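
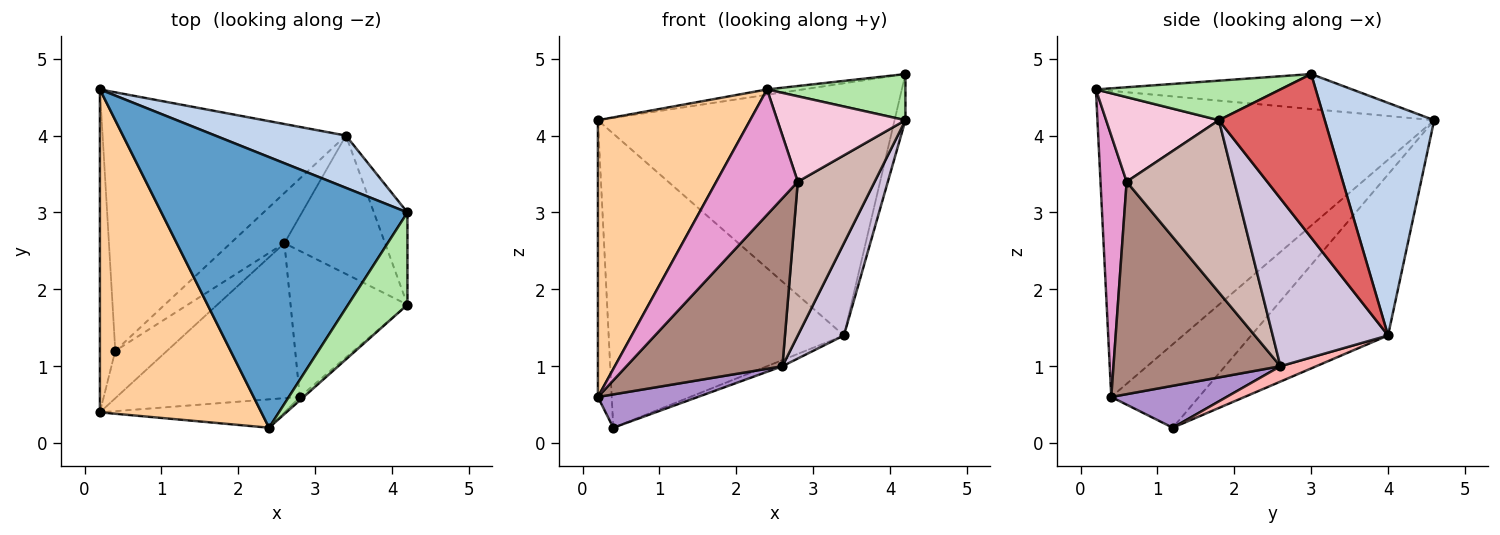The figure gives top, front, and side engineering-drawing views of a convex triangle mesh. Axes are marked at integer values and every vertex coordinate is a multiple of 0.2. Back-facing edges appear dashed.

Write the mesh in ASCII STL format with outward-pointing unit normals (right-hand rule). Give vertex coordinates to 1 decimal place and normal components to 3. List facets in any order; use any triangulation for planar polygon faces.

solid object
 facet normal -0.141 0.020 0.990
  outer loop
   vertex 2.4 0.2 4.6
   vertex 4.2 3.0 4.8
   vertex 0.2 4.6 4.2
  endloop
 endfacet
 facet normal 0.340 0.921 0.191
  outer loop
   vertex 3.4 4.0 1.4
   vertex 0.2 4.6 4.2
   vertex 4.2 3.0 4.8
  endloop
 endfacet
 facet normal -0.400 0.688 -0.605
  outer loop
   vertex 3.4 4.0 1.4
   vertex 0.4 1.2 0.2
   vertex 0.2 4.6 4.2
  endloop
 endfacet
 facet normal -0.821 -0.371 0.433
  outer loop
   vertex 0.2 0.4 0.6
   vertex 2.4 0.2 4.6
   vertex 0.2 4.6 4.2
  endloop
 endfacet
 facet normal -0.972 0.153 -0.179
  outer loop
   vertex 0.2 0.4 0.6
   vertex 0.2 4.6 4.2
   vertex 0.4 1.2 0.2
  endloop
 endfacet
 facet normal 0.512 -0.384 0.768
  outer loop
   vertex 4.2 1.8 4.2
   vertex 4.2 3.0 4.8
   vertex 2.4 0.2 4.6
  endloop
 endfacet
 facet normal 0.975 0.100 -0.200
  outer loop
   vertex 4.2 1.8 4.2
   vertex 3.4 4.0 1.4
   vertex 4.2 3.0 4.8
  endloop
 endfacet
 facet normal 0.273 0.117 -0.955
  outer loop
   vertex 2.6 2.6 1.0
   vertex 0.4 1.2 0.2
   vertex 3.4 4.0 1.4
  endloop
 endfacet
 facet normal 0.553 -0.479 -0.682
  outer loop
   vertex 2.6 2.6 1.0
   vertex 0.2 0.4 0.6
   vertex 0.4 1.2 0.2
  endloop
 endfacet
 facet normal 0.811 -0.324 -0.487
  outer loop
   vertex 2.6 2.6 1.0
   vertex 3.4 4.0 1.4
   vertex 4.2 1.8 4.2
  endloop
 endfacet
 facet normal 0.618 -0.578 -0.533
  outer loop
   vertex 2.8 0.6 3.4
   vertex 0.2 0.4 0.6
   vertex 2.6 2.6 1.0
  endloop
 endfacet
 facet normal 0.712 -0.509 -0.483
  outer loop
   vertex 2.8 0.6 3.4
   vertex 2.6 2.6 1.0
   vertex 4.2 1.8 4.2
  endloop
 endfacet
 facet normal 0.299 -0.931 -0.211
  outer loop
   vertex 2.8 0.6 3.4
   vertex 2.4 0.2 4.6
   vertex 0.2 0.4 0.6
  endloop
 endfacet
 facet normal 0.660 -0.750 -0.030
  outer loop
   vertex 2.8 0.6 3.4
   vertex 4.2 1.8 4.2
   vertex 2.4 0.2 4.6
  endloop
 endfacet
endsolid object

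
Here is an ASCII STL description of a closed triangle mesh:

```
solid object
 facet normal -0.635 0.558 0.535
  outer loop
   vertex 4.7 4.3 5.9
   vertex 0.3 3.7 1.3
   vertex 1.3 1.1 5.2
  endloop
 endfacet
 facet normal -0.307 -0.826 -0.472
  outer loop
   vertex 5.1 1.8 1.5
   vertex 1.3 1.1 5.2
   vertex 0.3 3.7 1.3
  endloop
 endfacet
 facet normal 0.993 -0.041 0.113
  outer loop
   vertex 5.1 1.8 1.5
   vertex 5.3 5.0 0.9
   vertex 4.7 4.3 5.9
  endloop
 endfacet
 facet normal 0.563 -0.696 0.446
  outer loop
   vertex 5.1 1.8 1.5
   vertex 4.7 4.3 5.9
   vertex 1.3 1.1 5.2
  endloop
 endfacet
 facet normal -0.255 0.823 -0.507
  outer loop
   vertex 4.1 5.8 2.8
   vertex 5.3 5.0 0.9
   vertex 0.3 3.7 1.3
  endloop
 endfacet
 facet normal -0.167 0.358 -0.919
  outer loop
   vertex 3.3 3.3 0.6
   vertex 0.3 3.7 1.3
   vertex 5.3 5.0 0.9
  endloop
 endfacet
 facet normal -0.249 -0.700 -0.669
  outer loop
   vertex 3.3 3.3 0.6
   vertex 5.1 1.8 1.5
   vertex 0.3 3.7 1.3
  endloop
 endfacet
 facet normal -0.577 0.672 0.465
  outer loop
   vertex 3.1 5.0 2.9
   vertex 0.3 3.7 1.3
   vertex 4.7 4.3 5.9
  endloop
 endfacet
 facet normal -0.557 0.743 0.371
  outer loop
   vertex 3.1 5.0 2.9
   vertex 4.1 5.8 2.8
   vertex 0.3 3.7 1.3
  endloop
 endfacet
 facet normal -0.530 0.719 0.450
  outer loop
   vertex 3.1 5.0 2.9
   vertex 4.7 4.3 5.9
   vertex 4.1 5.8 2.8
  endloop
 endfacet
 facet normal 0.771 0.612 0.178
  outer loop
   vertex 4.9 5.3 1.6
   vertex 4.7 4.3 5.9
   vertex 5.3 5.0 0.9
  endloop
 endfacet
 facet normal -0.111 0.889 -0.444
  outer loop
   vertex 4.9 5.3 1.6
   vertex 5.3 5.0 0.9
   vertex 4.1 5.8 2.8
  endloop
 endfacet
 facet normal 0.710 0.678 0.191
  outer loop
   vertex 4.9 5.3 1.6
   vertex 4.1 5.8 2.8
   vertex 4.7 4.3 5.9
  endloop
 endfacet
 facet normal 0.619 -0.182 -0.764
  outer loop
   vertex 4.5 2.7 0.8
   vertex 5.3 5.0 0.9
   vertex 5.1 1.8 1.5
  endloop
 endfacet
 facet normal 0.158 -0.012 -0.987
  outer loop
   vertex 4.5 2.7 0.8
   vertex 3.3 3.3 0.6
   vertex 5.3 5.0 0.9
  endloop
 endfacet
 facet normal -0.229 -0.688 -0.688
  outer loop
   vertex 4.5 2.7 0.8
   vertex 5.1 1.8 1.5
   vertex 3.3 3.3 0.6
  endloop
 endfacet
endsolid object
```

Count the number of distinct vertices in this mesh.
10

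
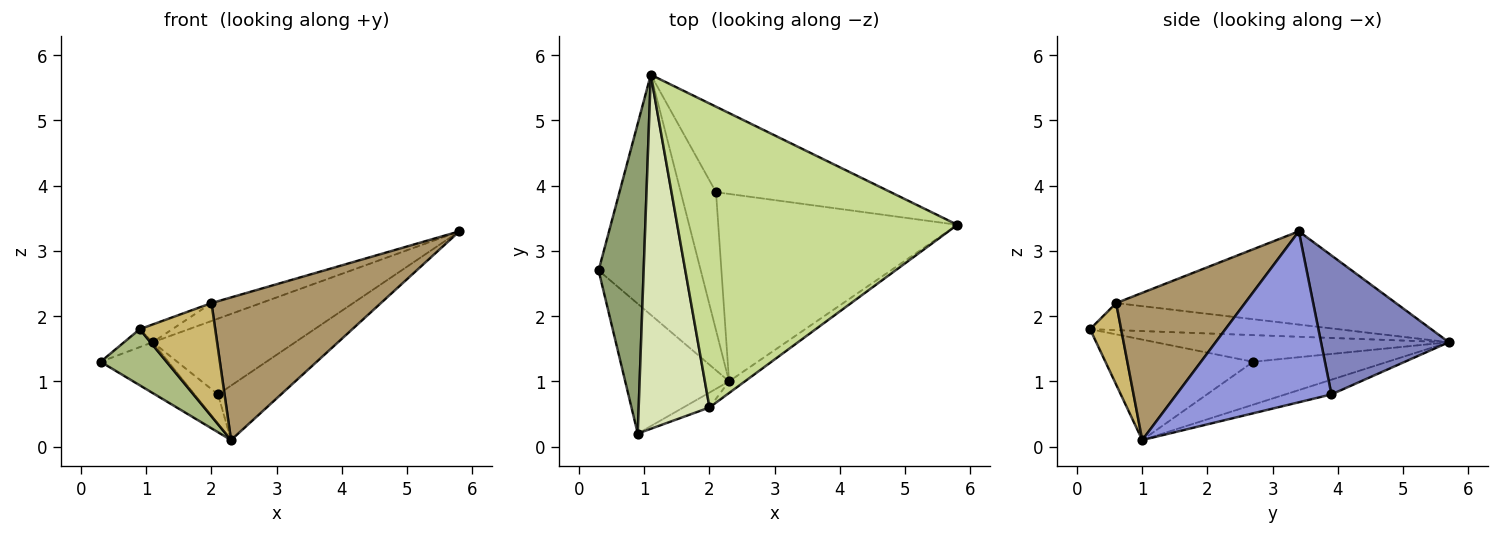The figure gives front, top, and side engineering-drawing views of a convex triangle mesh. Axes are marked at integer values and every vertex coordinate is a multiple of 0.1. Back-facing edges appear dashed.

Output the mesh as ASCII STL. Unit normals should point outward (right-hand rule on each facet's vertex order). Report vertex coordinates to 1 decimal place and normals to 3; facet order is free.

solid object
 facet normal -0.380 0.192 -0.905
  outer loop
   vertex 2.3 1.0 0.1
   vertex 0.3 2.7 1.3
   vertex 1.1 5.7 1.6
  endloop
 endfacet
 facet normal 0.512 0.570 -0.643
  outer loop
   vertex 2.1 3.9 0.8
   vertex 1.1 5.7 1.6
   vertex 5.8 3.4 3.3
  endloop
 endfacet
 facet normal 0.566 0.230 -0.792
  outer loop
   vertex 2.1 3.9 0.8
   vertex 5.8 3.4 3.3
   vertex 2.3 1.0 0.1
  endloop
 endfacet
 facet normal -0.378 0.193 -0.906
  outer loop
   vertex 2.1 3.9 0.8
   vertex 2.3 1.0 0.1
   vertex 1.1 5.7 1.6
  endloop
 endfacet
 facet normal -0.509 0.050 0.859
  outer loop
   vertex 0.9 0.2 1.8
   vertex 1.1 5.7 1.6
   vertex 0.3 2.7 1.3
  endloop
 endfacet
 facet normal -0.664 -0.297 -0.686
  outer loop
   vertex 0.9 0.2 1.8
   vertex 0.3 2.7 1.3
   vertex 2.3 1.0 0.1
  endloop
 endfacet
 facet normal -0.315 0.056 0.947
  outer loop
   vertex 2.0 0.6 2.2
   vertex 5.8 3.4 3.3
   vertex 1.1 5.7 1.6
  endloop
 endfacet
 facet normal -0.356 0.047 0.933
  outer loop
   vertex 2.0 0.6 2.2
   vertex 1.1 5.7 1.6
   vertex 0.9 0.2 1.8
  endloop
 endfacet
 facet normal 0.604 -0.794 -0.065
  outer loop
   vertex 2.0 0.6 2.2
   vertex 2.3 1.0 0.1
   vertex 5.8 3.4 3.3
  endloop
 endfacet
 facet normal 0.378 -0.918 -0.121
  outer loop
   vertex 2.0 0.6 2.2
   vertex 0.9 0.2 1.8
   vertex 2.3 1.0 0.1
  endloop
 endfacet
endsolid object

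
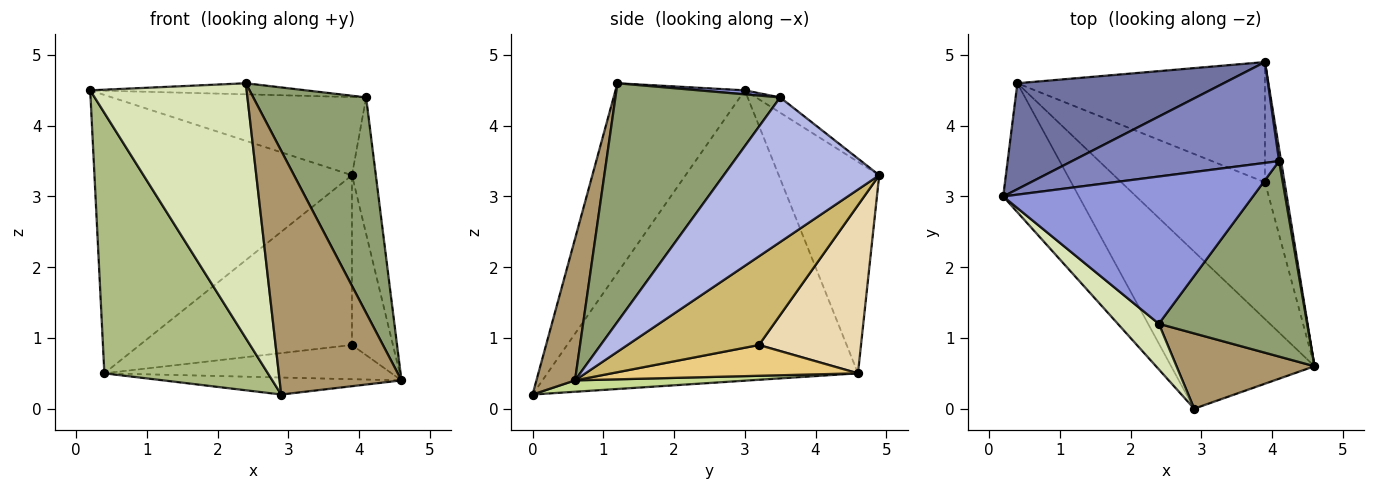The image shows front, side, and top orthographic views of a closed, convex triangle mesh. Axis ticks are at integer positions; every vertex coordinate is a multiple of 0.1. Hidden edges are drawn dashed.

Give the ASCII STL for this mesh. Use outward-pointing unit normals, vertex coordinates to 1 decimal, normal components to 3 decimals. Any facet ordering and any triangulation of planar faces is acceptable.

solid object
 facet normal -0.343 0.878 0.334
  outer loop
   vertex 0.4 4.6 0.5
   vertex 0.2 3.0 4.5
   vertex 3.9 4.9 3.3
  endloop
 endfacet
 facet normal -0.058 0.612 0.789
  outer loop
   vertex 4.1 3.5 4.4
   vertex 3.9 4.9 3.3
   vertex 0.2 3.0 4.5
  endloop
 endfacet
 facet normal 0.016 0.075 0.997
  outer loop
   vertex 4.1 3.5 4.4
   vertex 0.2 3.0 4.5
   vertex 2.4 1.2 4.6
  endloop
 endfacet
 facet normal 0.988 0.152 0.013
  outer loop
   vertex 4.1 3.5 4.4
   vertex 4.6 0.6 0.4
   vertex 3.9 4.9 3.3
  endloop
 endfacet
 facet normal 0.734 -0.503 0.456
  outer loop
   vertex 4.1 3.5 4.4
   vertex 2.4 1.2 4.6
   vertex 4.6 0.6 0.4
  endloop
 endfacet
 facet normal -0.862 -0.454 -0.225
  outer loop
   vertex 2.9 0.0 0.2
   vertex 0.2 3.0 4.5
   vertex 0.4 4.6 0.5
  endloop
 endfacet
 facet normal 0.079 0.107 -0.991
  outer loop
   vertex 2.9 0.0 0.2
   vertex 0.4 4.6 0.5
   vertex 4.6 0.6 0.4
  endloop
 endfacet
 facet normal -0.631 -0.764 0.137
  outer loop
   vertex 2.9 0.0 0.2
   vertex 2.4 1.2 4.6
   vertex 0.2 3.0 4.5
  endloop
 endfacet
 facet normal 0.290 -0.915 0.282
  outer loop
   vertex 2.9 0.0 0.2
   vertex 4.6 0.6 0.4
   vertex 2.4 1.2 4.6
  endloop
 endfacet
 facet normal 0.934 0.291 -0.206
  outer loop
   vertex 3.9 3.2 0.9
   vertex 3.9 4.9 3.3
   vertex 4.6 0.6 0.4
  endloop
 endfacet
 facet normal 0.204 0.237 -0.950
  outer loop
   vertex 3.9 3.2 0.9
   vertex 4.6 0.6 0.4
   vertex 0.4 4.6 0.5
  endloop
 endfacet
 facet normal 0.365 0.760 -0.538
  outer loop
   vertex 3.9 3.2 0.9
   vertex 0.4 4.6 0.5
   vertex 3.9 4.9 3.3
  endloop
 endfacet
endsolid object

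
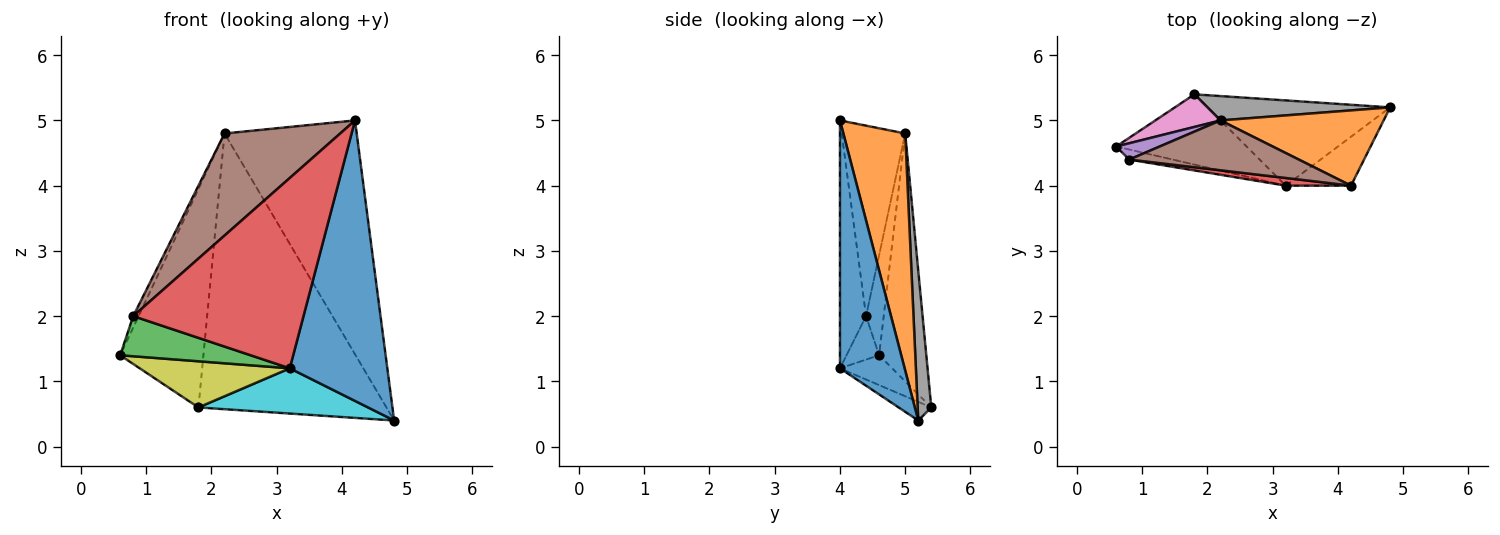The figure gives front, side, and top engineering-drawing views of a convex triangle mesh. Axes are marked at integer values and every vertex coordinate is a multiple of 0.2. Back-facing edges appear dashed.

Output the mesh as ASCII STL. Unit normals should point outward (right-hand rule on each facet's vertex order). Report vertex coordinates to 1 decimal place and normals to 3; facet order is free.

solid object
 facet normal 0.547 -0.825 -0.144
  outer loop
   vertex 3.2 4.0 1.2
   vertex 4.8 5.2 0.4
   vertex 4.2 4.0 5.0
  endloop
 endfacet
 facet normal 0.407 0.870 0.280
  outer loop
   vertex 2.2 5.0 4.8
   vertex 4.2 4.0 5.0
   vertex 4.8 5.2 0.4
  endloop
 endfacet
 facet normal -0.236 -0.943 -0.236
  outer loop
   vertex 0.8 4.4 2.0
   vertex 0.6 4.6 1.4
   vertex 3.2 4.0 1.2
  endloop
 endfacet
 facet normal -0.151 -0.988 0.040
  outer loop
   vertex 0.8 4.4 2.0
   vertex 3.2 4.0 1.2
   vertex 4.2 4.0 5.0
  endloop
 endfacet
 facet normal -0.883 0.269 0.384
  outer loop
   vertex 0.8 4.4 2.0
   vertex 2.2 5.0 4.8
   vertex 0.6 4.6 1.4
  endloop
 endfacet
 facet normal -0.442 -0.806 0.394
  outer loop
   vertex 0.8 4.4 2.0
   vertex 4.2 4.0 5.0
   vertex 2.2 5.0 4.8
  endloop
 endfacet
 facet normal -0.489 0.863 0.129
  outer loop
   vertex 1.8 5.4 0.6
   vertex 0.6 4.6 1.4
   vertex 2.2 5.0 4.8
  endloop
 endfacet
 facet normal 0.072 0.994 0.088
  outer loop
   vertex 1.8 5.4 0.6
   vertex 2.2 5.0 4.8
   vertex 4.8 5.2 0.4
  endloop
 endfacet
 facet normal -0.188 -0.539 -0.821
  outer loop
   vertex 1.8 5.4 0.6
   vertex 3.2 4.0 1.2
   vertex 0.6 4.6 1.4
  endloop
 endfacet
 facet normal -0.090 -0.467 -0.880
  outer loop
   vertex 1.8 5.4 0.6
   vertex 4.8 5.2 0.4
   vertex 3.2 4.0 1.2
  endloop
 endfacet
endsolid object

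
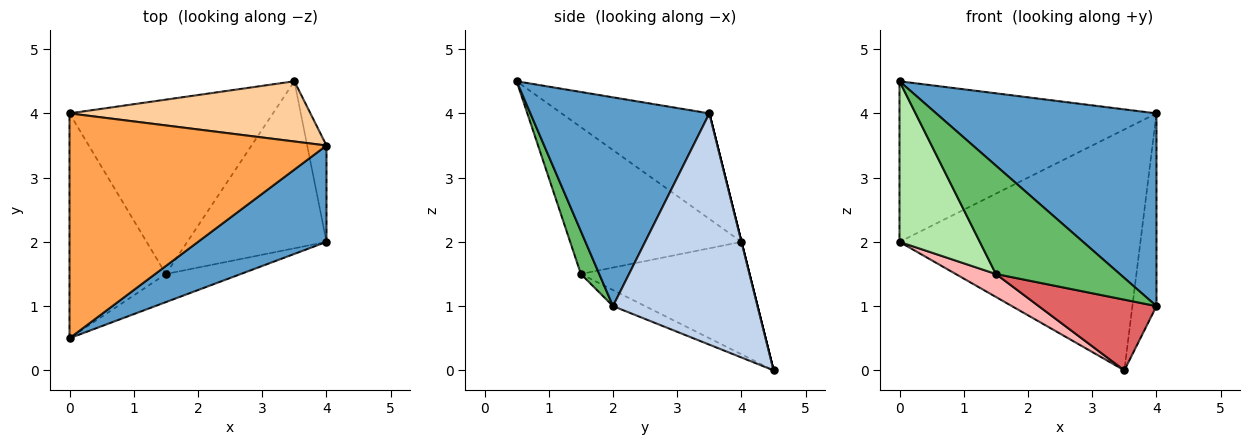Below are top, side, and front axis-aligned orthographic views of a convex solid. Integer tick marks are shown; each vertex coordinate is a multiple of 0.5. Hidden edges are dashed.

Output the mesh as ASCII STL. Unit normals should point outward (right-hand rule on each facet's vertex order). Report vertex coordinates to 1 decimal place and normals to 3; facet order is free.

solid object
 facet normal 0.588 -0.724 0.362
  outer loop
   vertex 4.0 3.5 4.0
   vertex 0.0 0.5 4.5
   vertex 4.0 2.0 1.0
  endloop
 endfacet
 facet normal 0.983 0.164 -0.082
  outer loop
   vertex 4.0 3.5 4.0
   vertex 4.0 2.0 1.0
   vertex 3.5 4.5 0.0
  endloop
 endfacet
 facet normal -0.317 0.551 0.772
  outer loop
   vertex 4.0 3.5 4.0
   vertex 0.0 4.0 2.0
   vertex 0.0 0.5 4.5
  endloop
 endfacet
 facet normal 0.000 0.970 0.243
  outer loop
   vertex 4.0 3.5 4.0
   vertex 3.5 4.5 0.0
   vertex 0.0 4.0 2.0
  endloop
 endfacet
 facet normal 0.142 -0.958 -0.248
  outer loop
   vertex 1.5 1.5 1.5
   vertex 4.0 2.0 1.0
   vertex 0.0 0.5 4.5
  endloop
 endfacet
 facet normal -0.778 -0.365 -0.511
  outer loop
   vertex 1.5 1.5 1.5
   vertex 0.0 0.5 4.5
   vertex 0.0 4.0 2.0
  endloop
 endfacet
 facet normal -0.106 -0.387 -0.916
  outer loop
   vertex 1.5 1.5 1.5
   vertex 3.5 4.5 0.0
   vertex 4.0 2.0 1.0
  endloop
 endfacet
 facet normal -0.481 -0.114 -0.869
  outer loop
   vertex 1.5 1.5 1.5
   vertex 0.0 4.0 2.0
   vertex 3.5 4.5 0.0
  endloop
 endfacet
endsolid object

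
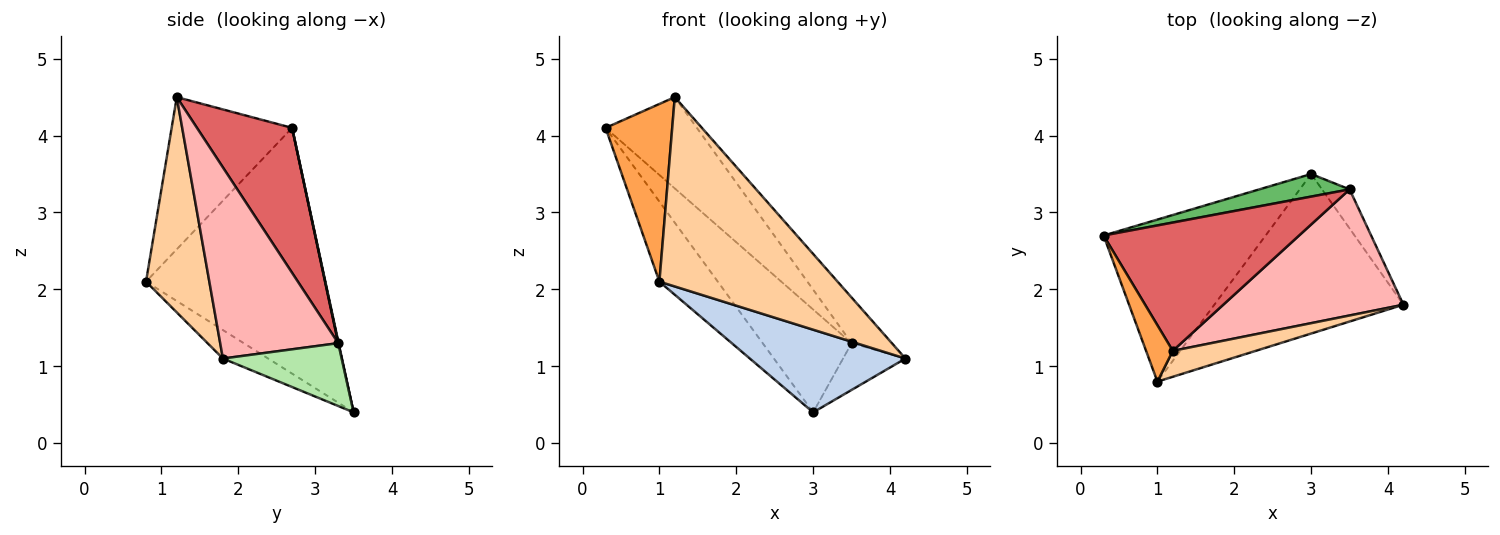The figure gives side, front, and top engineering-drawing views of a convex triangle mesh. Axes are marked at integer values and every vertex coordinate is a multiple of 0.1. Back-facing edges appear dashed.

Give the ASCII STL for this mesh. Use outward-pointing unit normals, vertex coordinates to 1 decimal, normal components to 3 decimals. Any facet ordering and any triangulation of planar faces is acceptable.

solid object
 facet normal -0.806 0.262 -0.531
  outer loop
   vertex 3.0 3.5 0.4
   vertex 1.0 0.8 2.1
   vertex 0.3 2.7 4.1
  endloop
 endfacet
 facet normal -0.133 -0.456 -0.880
  outer loop
   vertex 3.0 3.5 0.4
   vertex 4.2 1.8 1.1
   vertex 1.0 0.8 2.1
  endloop
 endfacet
 facet normal -0.865 -0.478 0.152
  outer loop
   vertex 1.2 1.2 4.5
   vertex 0.3 2.7 4.1
   vertex 1.0 0.8 2.1
  endloop
 endfacet
 facet normal 0.332 -0.935 0.128
  outer loop
   vertex 1.2 1.2 4.5
   vertex 1.0 0.8 2.1
   vertex 4.2 1.8 1.1
  endloop
 endfacet
 facet normal 0.005 0.977 0.215
  outer loop
   vertex 3.5 3.3 1.3
   vertex 3.0 3.5 0.4
   vertex 0.3 2.7 4.1
  endloop
 endfacet
 facet normal 0.825 0.433 -0.362
  outer loop
   vertex 3.5 3.3 1.3
   vertex 4.2 1.8 1.1
   vertex 3.0 3.5 0.4
  endloop
 endfacet
 facet normal 0.517 0.496 0.697
  outer loop
   vertex 3.5 3.3 1.3
   vertex 0.3 2.7 4.1
   vertex 1.2 1.2 4.5
  endloop
 endfacet
 facet normal 0.706 0.241 0.666
  outer loop
   vertex 3.5 3.3 1.3
   vertex 1.2 1.2 4.5
   vertex 4.2 1.8 1.1
  endloop
 endfacet
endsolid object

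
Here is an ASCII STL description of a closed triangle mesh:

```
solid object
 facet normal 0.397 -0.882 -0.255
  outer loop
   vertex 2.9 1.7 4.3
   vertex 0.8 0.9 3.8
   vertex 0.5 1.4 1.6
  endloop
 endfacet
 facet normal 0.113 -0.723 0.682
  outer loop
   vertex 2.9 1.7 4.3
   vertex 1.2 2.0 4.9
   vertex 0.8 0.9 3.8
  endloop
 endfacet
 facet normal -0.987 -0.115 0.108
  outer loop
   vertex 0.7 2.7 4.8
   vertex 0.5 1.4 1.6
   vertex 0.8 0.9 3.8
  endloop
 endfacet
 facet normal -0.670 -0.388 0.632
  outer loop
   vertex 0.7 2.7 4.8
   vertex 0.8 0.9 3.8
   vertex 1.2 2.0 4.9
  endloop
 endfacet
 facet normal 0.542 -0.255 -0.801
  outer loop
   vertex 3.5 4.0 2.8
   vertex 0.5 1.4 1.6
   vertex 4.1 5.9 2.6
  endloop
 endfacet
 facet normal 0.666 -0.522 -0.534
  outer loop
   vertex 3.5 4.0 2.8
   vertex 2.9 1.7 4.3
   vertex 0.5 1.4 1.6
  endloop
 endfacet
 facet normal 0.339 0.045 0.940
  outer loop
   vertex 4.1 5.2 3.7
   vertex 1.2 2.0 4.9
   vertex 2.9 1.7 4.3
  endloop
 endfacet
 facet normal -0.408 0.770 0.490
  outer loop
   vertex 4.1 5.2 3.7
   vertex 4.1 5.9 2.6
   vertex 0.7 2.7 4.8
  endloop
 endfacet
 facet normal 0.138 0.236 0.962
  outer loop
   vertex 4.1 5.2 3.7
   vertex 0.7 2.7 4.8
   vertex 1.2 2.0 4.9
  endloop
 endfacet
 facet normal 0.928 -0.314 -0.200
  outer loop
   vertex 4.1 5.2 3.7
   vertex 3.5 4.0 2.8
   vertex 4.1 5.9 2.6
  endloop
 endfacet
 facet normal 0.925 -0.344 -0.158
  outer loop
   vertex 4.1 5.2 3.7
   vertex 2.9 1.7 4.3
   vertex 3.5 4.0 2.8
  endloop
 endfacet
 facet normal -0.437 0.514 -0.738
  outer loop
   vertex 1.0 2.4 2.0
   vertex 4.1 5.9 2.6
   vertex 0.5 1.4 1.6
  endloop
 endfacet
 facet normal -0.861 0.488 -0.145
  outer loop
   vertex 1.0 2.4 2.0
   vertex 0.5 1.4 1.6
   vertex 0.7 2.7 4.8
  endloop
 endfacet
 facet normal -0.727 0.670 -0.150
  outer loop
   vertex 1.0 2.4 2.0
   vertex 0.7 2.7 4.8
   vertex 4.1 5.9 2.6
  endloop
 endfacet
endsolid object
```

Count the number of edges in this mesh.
21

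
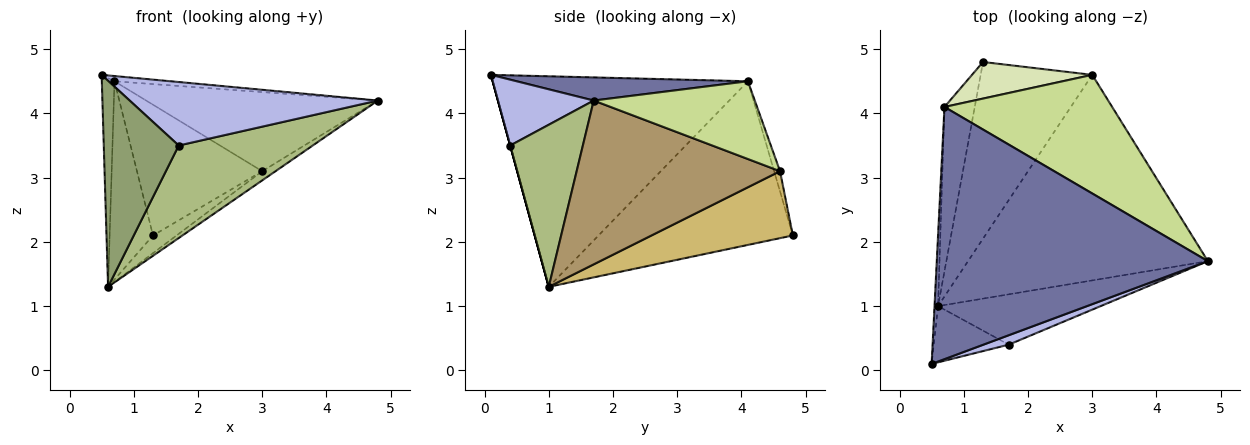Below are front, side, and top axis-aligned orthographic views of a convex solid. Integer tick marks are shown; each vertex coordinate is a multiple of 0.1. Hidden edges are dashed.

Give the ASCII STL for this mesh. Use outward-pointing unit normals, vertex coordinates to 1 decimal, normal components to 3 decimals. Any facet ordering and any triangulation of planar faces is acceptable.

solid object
 facet normal 0.085 0.021 0.996
  outer loop
   vertex 0.7 4.1 4.5
   vertex 0.5 0.1 4.6
   vertex 4.8 1.7 4.2
  endloop
 endfacet
 facet normal -0.999 0.050 -0.017
  outer loop
   vertex 0.7 4.1 4.5
   vertex 0.6 1.0 1.3
   vertex 0.5 0.1 4.6
  endloop
 endfacet
 facet normal -0.960 0.214 -0.178
  outer loop
   vertex 0.7 4.1 4.5
   vertex 1.3 4.8 2.1
   vertex 0.6 1.0 1.3
  endloop
 endfacet
 facet normal 0.357 -0.924 0.137
  outer loop
   vertex 1.7 0.4 3.5
   vertex 4.8 1.7 4.2
   vertex 0.5 0.1 4.6
  endloop
 endfacet
 facet normal 0.000 -0.965 -0.263
  outer loop
   vertex 1.7 0.4 3.5
   vertex 0.5 0.1 4.6
   vertex 0.6 1.0 1.3
  endloop
 endfacet
 facet normal 0.430 -0.793 -0.431
  outer loop
   vertex 1.7 0.4 3.5
   vertex 0.6 1.0 1.3
   vertex 4.8 1.7 4.2
  endloop
 endfacet
 facet normal 0.360 0.518 0.776
  outer loop
   vertex 3.0 4.6 3.1
   vertex 0.7 4.1 4.5
   vertex 4.8 1.7 4.2
  endloop
 endfacet
 facet normal -0.045 0.962 0.269
  outer loop
   vertex 3.0 4.6 3.1
   vertex 1.3 4.8 2.1
   vertex 0.7 4.1 4.5
  endloop
 endfacet
 facet normal 0.564 0.037 -0.825
  outer loop
   vertex 3.0 4.6 3.1
   vertex 4.8 1.7 4.2
   vertex 0.6 1.0 1.3
  endloop
 endfacet
 facet normal 0.513 0.085 -0.854
  outer loop
   vertex 3.0 4.6 3.1
   vertex 0.6 1.0 1.3
   vertex 1.3 4.8 2.1
  endloop
 endfacet
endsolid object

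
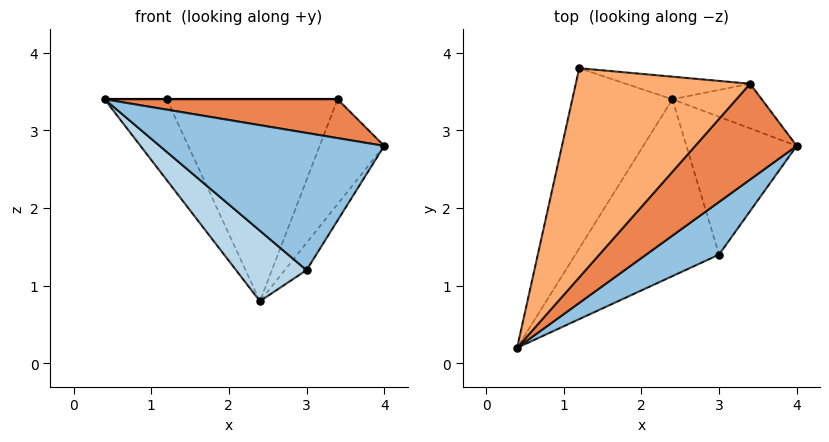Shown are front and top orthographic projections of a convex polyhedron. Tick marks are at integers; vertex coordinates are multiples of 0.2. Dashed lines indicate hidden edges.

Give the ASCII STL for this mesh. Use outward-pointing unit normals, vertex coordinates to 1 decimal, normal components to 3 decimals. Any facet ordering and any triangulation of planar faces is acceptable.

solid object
 facet normal -0.879 0.195 -0.436
  outer loop
   vertex 2.4 3.4 0.8
   vertex 0.4 0.2 3.4
   vertex 1.2 3.8 3.4
  endloop
 endfacet
 facet normal 0.592 -0.753 0.289
  outer loop
   vertex 3.0 1.4 1.2
   vertex 4.0 2.8 2.8
   vertex 0.4 0.2 3.4
  endloop
 endfacet
 facet normal -0.524 -0.315 -0.791
  outer loop
   vertex 3.0 1.4 1.2
   vertex 0.4 0.2 3.4
   vertex 2.4 3.4 0.8
  endloop
 endfacet
 facet normal 0.792 0.118 -0.599
  outer loop
   vertex 3.0 1.4 1.2
   vertex 2.4 3.4 0.8
   vertex 4.0 2.8 2.8
  endloop
 endfacet
 facet normal 0.392 -0.346 0.853
  outer loop
   vertex 3.4 3.6 3.4
   vertex 0.4 0.2 3.4
   vertex 4.0 2.8 2.8
  endloop
 endfacet
 facet normal 0.000 0.000 1.000
  outer loop
   vertex 3.4 3.6 3.4
   vertex 1.2 3.8 3.4
   vertex 0.4 0.2 3.4
  endloop
 endfacet
 facet normal 0.641 0.706 -0.301
  outer loop
   vertex 3.4 3.6 3.4
   vertex 4.0 2.8 2.8
   vertex 2.4 3.4 0.8
  endloop
 endfacet
 facet normal 0.090 0.990 -0.111
  outer loop
   vertex 3.4 3.6 3.4
   vertex 2.4 3.4 0.8
   vertex 1.2 3.8 3.4
  endloop
 endfacet
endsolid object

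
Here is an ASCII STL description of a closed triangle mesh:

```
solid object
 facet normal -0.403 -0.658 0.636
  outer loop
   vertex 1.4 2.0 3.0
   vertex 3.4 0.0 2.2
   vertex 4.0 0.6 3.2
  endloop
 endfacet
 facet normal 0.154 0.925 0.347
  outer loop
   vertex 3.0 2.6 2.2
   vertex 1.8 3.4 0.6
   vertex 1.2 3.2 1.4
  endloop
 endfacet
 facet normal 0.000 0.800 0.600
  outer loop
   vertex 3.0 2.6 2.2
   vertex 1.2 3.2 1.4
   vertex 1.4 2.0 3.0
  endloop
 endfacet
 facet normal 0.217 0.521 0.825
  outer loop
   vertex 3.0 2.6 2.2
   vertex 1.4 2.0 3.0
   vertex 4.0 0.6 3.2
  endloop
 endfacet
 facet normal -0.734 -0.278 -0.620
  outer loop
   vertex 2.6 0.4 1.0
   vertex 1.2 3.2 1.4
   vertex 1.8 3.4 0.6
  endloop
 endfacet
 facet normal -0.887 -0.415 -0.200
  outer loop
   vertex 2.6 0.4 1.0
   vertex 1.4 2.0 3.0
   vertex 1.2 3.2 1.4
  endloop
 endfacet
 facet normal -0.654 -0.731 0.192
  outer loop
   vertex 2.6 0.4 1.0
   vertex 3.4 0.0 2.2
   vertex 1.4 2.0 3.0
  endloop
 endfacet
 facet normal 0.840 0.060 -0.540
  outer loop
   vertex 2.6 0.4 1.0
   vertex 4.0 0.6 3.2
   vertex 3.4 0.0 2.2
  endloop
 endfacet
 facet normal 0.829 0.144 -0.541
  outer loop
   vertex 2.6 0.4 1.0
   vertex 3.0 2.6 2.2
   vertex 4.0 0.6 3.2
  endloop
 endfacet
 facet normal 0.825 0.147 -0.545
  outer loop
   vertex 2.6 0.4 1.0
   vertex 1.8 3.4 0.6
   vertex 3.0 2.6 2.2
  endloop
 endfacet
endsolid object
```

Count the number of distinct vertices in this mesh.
7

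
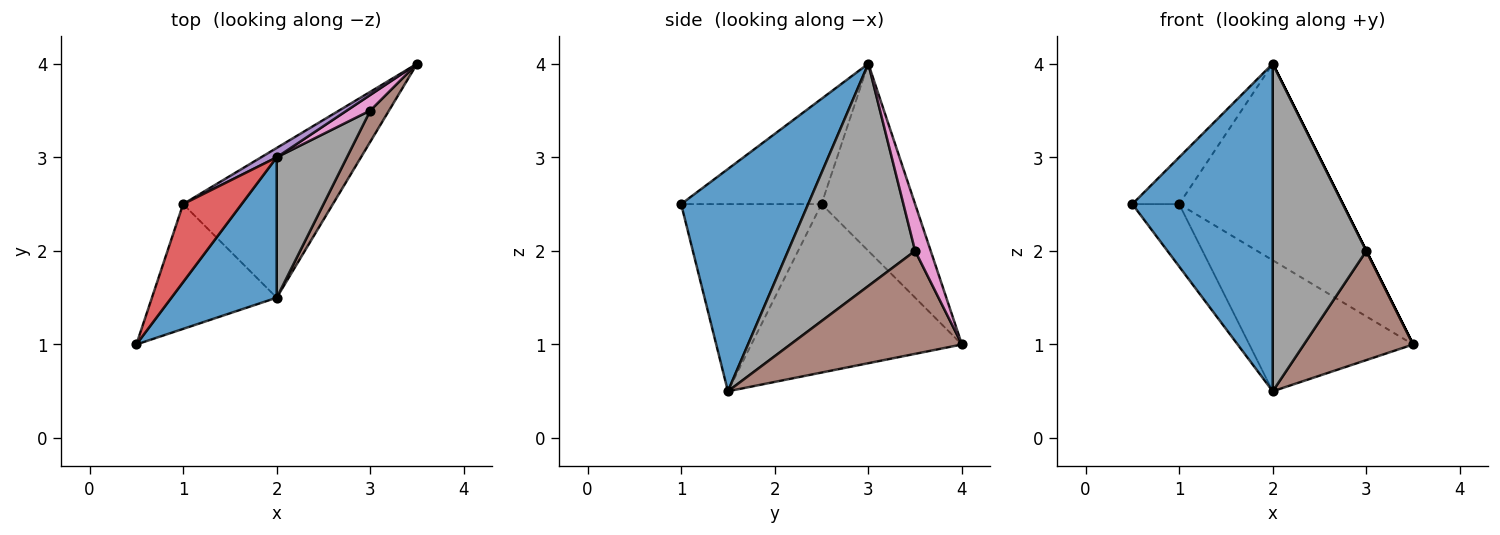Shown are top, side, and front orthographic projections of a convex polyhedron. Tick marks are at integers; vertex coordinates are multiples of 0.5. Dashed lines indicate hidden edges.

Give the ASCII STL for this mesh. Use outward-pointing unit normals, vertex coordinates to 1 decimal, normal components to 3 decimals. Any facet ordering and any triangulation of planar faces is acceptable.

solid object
 facet normal 0.639 -0.707 0.303
  outer loop
   vertex 2.0 3.0 4.0
   vertex 0.5 1.0 2.5
   vertex 2.0 1.5 0.5
  endloop
 endfacet
 facet normal -0.802 0.267 -0.535
  outer loop
   vertex 1.0 2.5 2.5
   vertex 2.0 1.5 0.5
   vertex 0.5 1.0 2.5
  endloop
 endfacet
 facet normal -0.646 0.503 -0.574
  outer loop
   vertex 1.0 2.5 2.5
   vertex 3.5 4.0 1.0
   vertex 2.0 1.5 0.5
  endloop
 endfacet
 facet normal -0.839 0.280 0.466
  outer loop
   vertex 1.0 2.5 2.5
   vertex 0.5 1.0 2.5
   vertex 2.0 3.0 4.0
  endloop
 endfacet
 facet normal -0.496 0.868 0.041
  outer loop
   vertex 1.0 2.5 2.5
   vertex 2.0 3.0 4.0
   vertex 3.5 4.0 1.0
  endloop
 endfacet
 facet normal 0.834 -0.531 0.152
  outer loop
   vertex 3.0 3.5 2.0
   vertex 2.0 1.5 0.5
   vertex 3.5 4.0 1.0
  endloop
 endfacet
 facet normal 0.894 0.000 0.447
  outer loop
   vertex 3.0 3.5 2.0
   vertex 3.5 4.0 1.0
   vertex 2.0 3.0 4.0
  endloop
 endfacet
 facet normal 0.780 -0.575 0.246
  outer loop
   vertex 3.0 3.5 2.0
   vertex 2.0 3.0 4.0
   vertex 2.0 1.5 0.5
  endloop
 endfacet
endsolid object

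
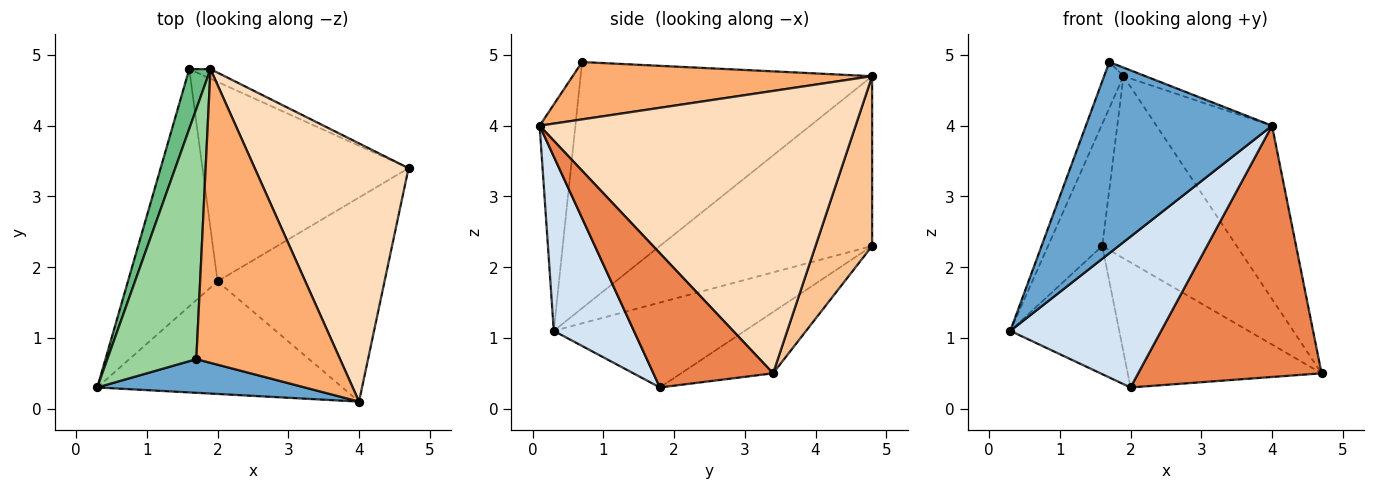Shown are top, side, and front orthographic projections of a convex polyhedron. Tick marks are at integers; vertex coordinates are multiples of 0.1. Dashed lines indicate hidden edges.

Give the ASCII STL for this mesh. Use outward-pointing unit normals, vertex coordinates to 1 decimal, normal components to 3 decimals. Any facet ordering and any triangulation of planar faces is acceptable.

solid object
 facet normal -0.186 -0.968 0.170
  outer loop
   vertex 1.7 0.7 4.9
   vertex 0.3 0.3 1.1
   vertex 4.0 0.1 4.0
  endloop
 endfacet
 facet normal -0.640 0.365 -0.676
  outer loop
   vertex 2.0 1.8 0.3
   vertex 0.3 0.3 1.1
   vertex 1.6 4.8 2.3
  endloop
 endfacet
 facet normal -0.244 0.515 -0.822
  outer loop
   vertex 2.0 1.8 0.3
   vertex 1.6 4.8 2.3
   vertex 4.7 3.4 0.5
  endloop
 endfacet
 facet normal 0.392 -0.737 -0.550
  outer loop
   vertex 2.0 1.8 0.3
   vertex 4.0 0.1 4.0
   vertex 0.3 0.3 1.1
  endloop
 endfacet
 facet normal 0.452 -0.692 -0.562
  outer loop
   vertex 2.0 1.8 0.3
   vertex 4.7 3.4 0.5
   vertex 4.0 0.1 4.0
  endloop
 endfacet
 facet normal 0.370 0.027 0.928
  outer loop
   vertex 1.9 4.8 4.7
   vertex 1.7 0.7 4.9
   vertex 4.0 0.1 4.0
  endloop
 endfacet
 facet normal 0.388 0.921 -0.048
  outer loop
   vertex 1.9 4.8 4.7
   vertex 4.7 3.4 0.5
   vertex 1.6 4.8 2.3
  endloop
 endfacet
 facet normal 0.836 0.306 0.455
  outer loop
   vertex 1.9 4.8 4.7
   vertex 4.0 0.1 4.0
   vertex 4.7 3.4 0.5
  endloop
 endfacet
 facet normal -0.962 0.246 0.120
  outer loop
   vertex 1.9 4.8 4.7
   vertex 1.6 4.8 2.3
   vertex 0.3 0.3 1.1
  endloop
 endfacet
 facet normal -0.939 0.062 0.339
  outer loop
   vertex 1.9 4.8 4.7
   vertex 0.3 0.3 1.1
   vertex 1.7 0.7 4.9
  endloop
 endfacet
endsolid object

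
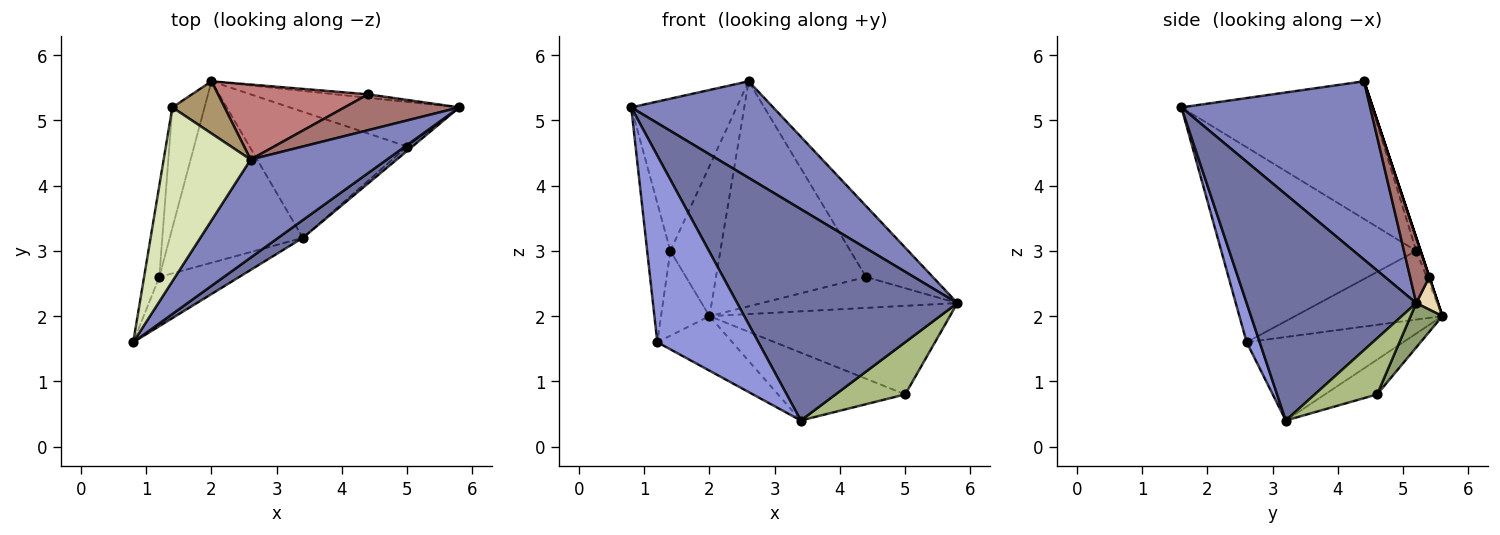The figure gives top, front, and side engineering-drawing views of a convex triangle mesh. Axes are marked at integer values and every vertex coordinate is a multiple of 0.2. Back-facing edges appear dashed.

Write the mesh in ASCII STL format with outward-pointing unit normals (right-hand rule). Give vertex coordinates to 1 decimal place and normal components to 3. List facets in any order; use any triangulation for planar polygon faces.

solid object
 facet normal 0.609 -0.790 0.066
  outer loop
   vertex 3.4 3.2 0.4
   vertex 5.8 5.2 2.2
   vertex 0.8 1.6 5.2
  endloop
 endfacet
 facet normal 0.682 -0.513 0.521
  outer loop
   vertex 2.6 4.4 5.6
   vertex 0.8 1.6 5.2
   vertex 5.8 5.2 2.2
  endloop
 endfacet
 facet normal 0.124 -0.960 -0.253
  outer loop
   vertex 1.2 2.6 1.6
   vertex 3.4 3.2 0.4
   vertex 0.8 1.6 5.2
  endloop
 endfacet
 facet normal -0.515 0.247 -0.821
  outer loop
   vertex 1.2 2.6 1.6
   vertex 2.0 5.6 2.0
   vertex 3.4 3.2 0.4
  endloop
 endfacet
 facet normal 0.117 0.887 -0.447
  outer loop
   vertex 5.0 4.6 0.8
   vertex 2.0 5.6 2.0
   vertex 5.8 5.2 2.2
  endloop
 endfacet
 facet normal 0.666 -0.743 -0.062
  outer loop
   vertex 5.0 4.6 0.8
   vertex 5.8 5.2 2.2
   vertex 3.4 3.2 0.4
  endloop
 endfacet
 facet normal -0.191 0.465 -0.864
  outer loop
   vertex 5.0 4.6 0.8
   vertex 3.4 3.2 0.4
   vertex 2.0 5.6 2.0
  endloop
 endfacet
 facet normal -0.766 0.423 0.484
  outer loop
   vertex 1.4 5.2 3.0
   vertex 0.8 1.6 5.2
   vertex 2.6 4.4 5.6
  endloop
 endfacet
 facet normal -0.082 0.941 0.327
  outer loop
   vertex 1.4 5.2 3.0
   vertex 2.6 4.4 5.6
   vertex 2.0 5.6 2.0
  endloop
 endfacet
 facet normal -0.990 0.118 -0.077
  outer loop
   vertex 1.4 5.2 3.0
   vertex 1.2 2.6 1.6
   vertex 0.8 1.6 5.2
  endloop
 endfacet
 facet normal -0.868 0.286 -0.406
  outer loop
   vertex 1.4 5.2 3.0
   vertex 2.0 5.6 2.0
   vertex 1.2 2.6 1.6
  endloop
 endfacet
 facet normal 0.110 0.988 -0.110
  outer loop
   vertex 4.4 5.4 2.6
   vertex 5.8 5.2 2.2
   vertex 2.0 5.6 2.0
  endloop
 endfacet
 facet normal 0.248 0.864 0.437
  outer loop
   vertex 4.4 5.4 2.6
   vertex 2.6 4.4 5.6
   vertex 5.8 5.2 2.2
  endloop
 endfacet
 facet normal 0.000 0.949 0.316
  outer loop
   vertex 4.4 5.4 2.6
   vertex 2.0 5.6 2.0
   vertex 2.6 4.4 5.6
  endloop
 endfacet
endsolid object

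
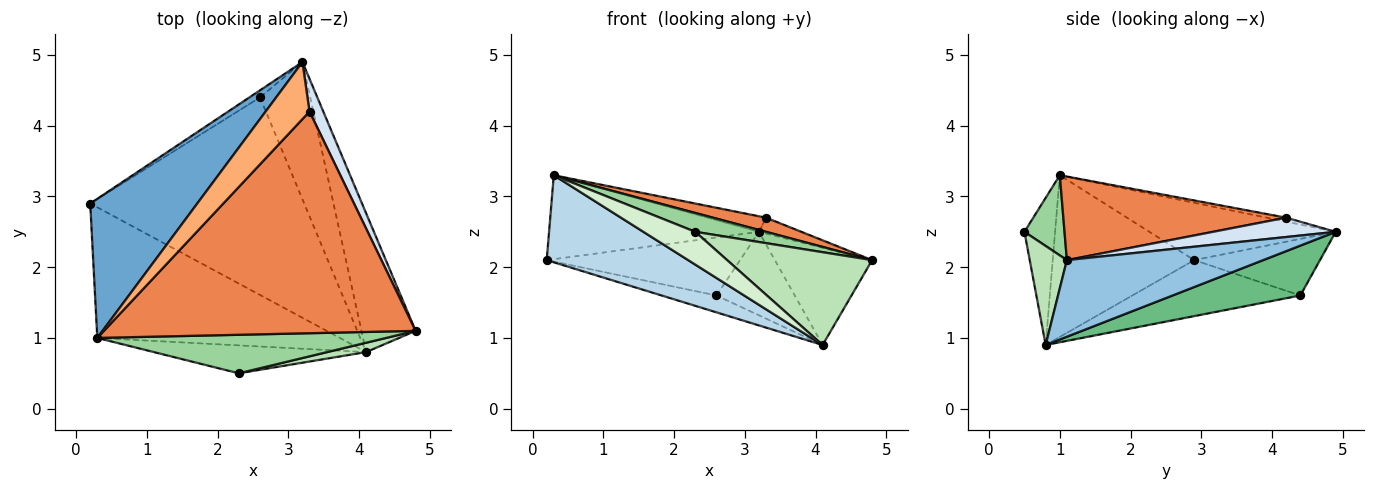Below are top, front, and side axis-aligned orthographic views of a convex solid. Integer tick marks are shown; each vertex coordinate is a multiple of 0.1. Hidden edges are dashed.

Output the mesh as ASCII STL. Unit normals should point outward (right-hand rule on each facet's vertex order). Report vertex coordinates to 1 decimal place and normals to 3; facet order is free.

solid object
 facet normal -0.417 0.470 0.778
  outer loop
   vertex 0.3 1.0 3.3
   vertex 3.2 4.9 2.5
   vertex 0.2 2.9 2.1
  endloop
 endfacet
 facet normal 0.757 0.375 -0.535
  outer loop
   vertex 4.1 0.8 0.9
   vertex 3.2 4.9 2.5
   vertex 4.8 1.1 2.1
  endloop
 endfacet
 facet normal -0.485 -0.485 -0.728
  outer loop
   vertex 4.1 0.8 0.9
   vertex 0.3 1.0 3.3
   vertex 0.2 2.9 2.1
  endloop
 endfacet
 facet normal 0.784 0.271 0.558
  outer loop
   vertex 3.3 4.2 2.7
   vertex 4.8 1.1 2.1
   vertex 3.2 4.9 2.5
  endloop
 endfacet
 facet normal 0.258 -0.062 0.964
  outer loop
   vertex 3.3 4.2 2.7
   vertex 0.3 1.0 3.3
   vertex 4.8 1.1 2.1
  endloop
 endfacet
 facet normal -0.087 0.262 0.961
  outer loop
   vertex 3.3 4.2 2.7
   vertex 3.2 4.9 2.5
   vertex 0.3 1.0 3.3
  endloop
 endfacet
 facet normal -0.542 0.834 -0.102
  outer loop
   vertex 2.6 4.4 1.6
   vertex 0.2 2.9 2.1
   vertex 3.2 4.9 2.5
  endloop
 endfacet
 facet normal -0.252 0.082 -0.964
  outer loop
   vertex 2.6 4.4 1.6
   vertex 4.1 0.8 0.9
   vertex 0.2 2.9 2.1
  endloop
 endfacet
 facet normal 0.647 0.396 -0.651
  outer loop
   vertex 2.6 4.4 1.6
   vertex 3.2 4.9 2.5
   vertex 4.1 0.8 0.9
  endloop
 endfacet
 facet normal 0.242 -0.427 0.871
  outer loop
   vertex 2.3 0.5 2.5
   vertex 4.8 1.1 2.1
   vertex 0.3 1.0 3.3
  endloop
 endfacet
 facet normal 0.247 -0.964 0.097
  outer loop
   vertex 2.3 0.5 2.5
   vertex 4.1 0.8 0.9
   vertex 4.8 1.1 2.1
  endloop
 endfacet
 facet normal -0.410 -0.694 -0.592
  outer loop
   vertex 2.3 0.5 2.5
   vertex 0.3 1.0 3.3
   vertex 4.1 0.8 0.9
  endloop
 endfacet
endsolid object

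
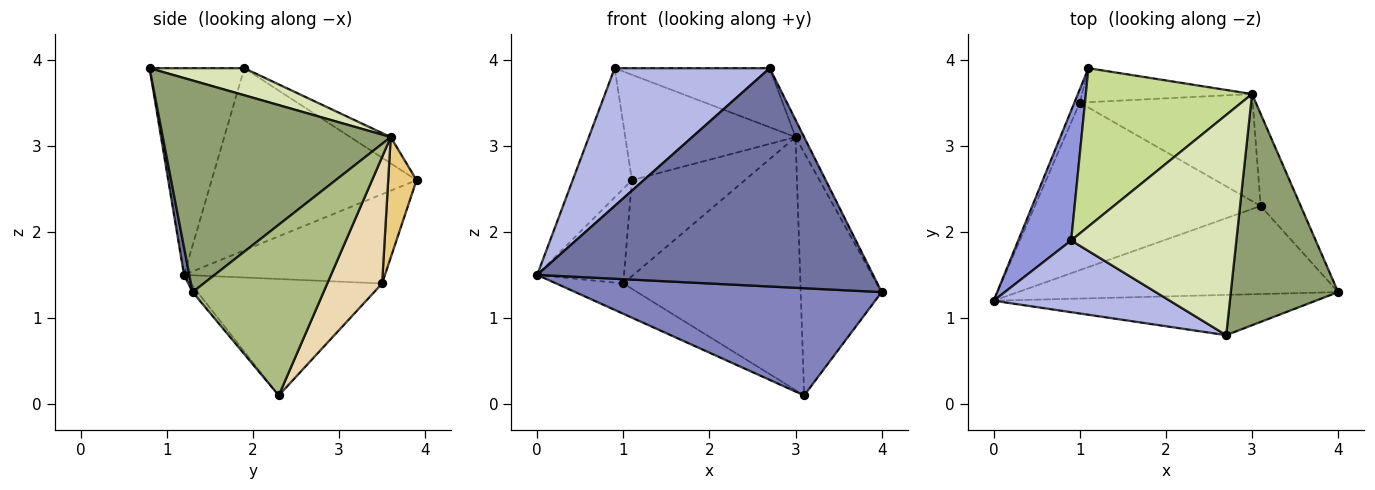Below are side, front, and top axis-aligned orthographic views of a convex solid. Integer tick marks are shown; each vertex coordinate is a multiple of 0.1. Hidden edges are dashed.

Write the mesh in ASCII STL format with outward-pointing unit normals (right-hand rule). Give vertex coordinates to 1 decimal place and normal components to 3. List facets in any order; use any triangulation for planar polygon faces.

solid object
 facet normal 0.016 -0.983 -0.181
  outer loop
   vertex 2.7 0.8 3.9
   vertex 0.0 1.2 1.5
   vertex 4.0 1.3 1.3
  endloop
 endfacet
 facet normal -0.012 -0.773 -0.635
  outer loop
   vertex 3.1 2.3 0.1
   vertex 4.0 1.3 1.3
   vertex 0.0 1.2 1.5
  endloop
 endfacet
 facet normal -0.925 0.267 0.269
  outer loop
   vertex 0.9 1.9 3.9
   vertex 1.1 3.9 2.6
   vertex 0.0 1.2 1.5
  endloop
 endfacet
 facet normal -0.477 -0.780 0.406
  outer loop
   vertex 0.9 1.9 3.9
   vertex 0.0 1.2 1.5
   vertex 2.7 0.8 3.9
  endloop
 endfacet
 facet normal 0.891 0.034 0.452
  outer loop
   vertex 3.0 3.6 3.1
   vertex 2.7 0.8 3.9
   vertex 4.0 1.3 1.3
  endloop
 endfacet
 facet normal 0.834 0.516 -0.196
  outer loop
   vertex 3.0 3.6 3.1
   vertex 4.0 1.3 1.3
   vertex 3.1 2.3 0.1
  endloop
 endfacet
 facet normal -0.130 0.549 0.825
  outer loop
   vertex 3.0 3.6 3.1
   vertex 1.1 3.9 2.6
   vertex 0.9 1.9 3.9
  endloop
 endfacet
 facet normal 0.156 0.256 0.954
  outer loop
   vertex 3.0 3.6 3.1
   vertex 0.9 1.9 3.9
   vertex 2.7 0.8 3.9
  endloop
 endfacet
 facet normal -0.917 0.396 -0.056
  outer loop
   vertex 1.0 3.5 1.4
   vertex 0.0 1.2 1.5
   vertex 1.1 3.9 2.6
  endloop
 endfacet
 facet normal -0.453 0.159 -0.878
  outer loop
   vertex 1.0 3.5 1.4
   vertex 3.1 2.3 0.1
   vertex 0.0 1.2 1.5
  endloop
 endfacet
 facet normal 0.230 0.917 -0.325
  outer loop
   vertex 1.0 3.5 1.4
   vertex 1.1 3.9 2.6
   vertex 3.0 3.6 3.1
  endloop
 endfacet
 facet normal 0.274 0.886 -0.375
  outer loop
   vertex 1.0 3.5 1.4
   vertex 3.0 3.6 3.1
   vertex 3.1 2.3 0.1
  endloop
 endfacet
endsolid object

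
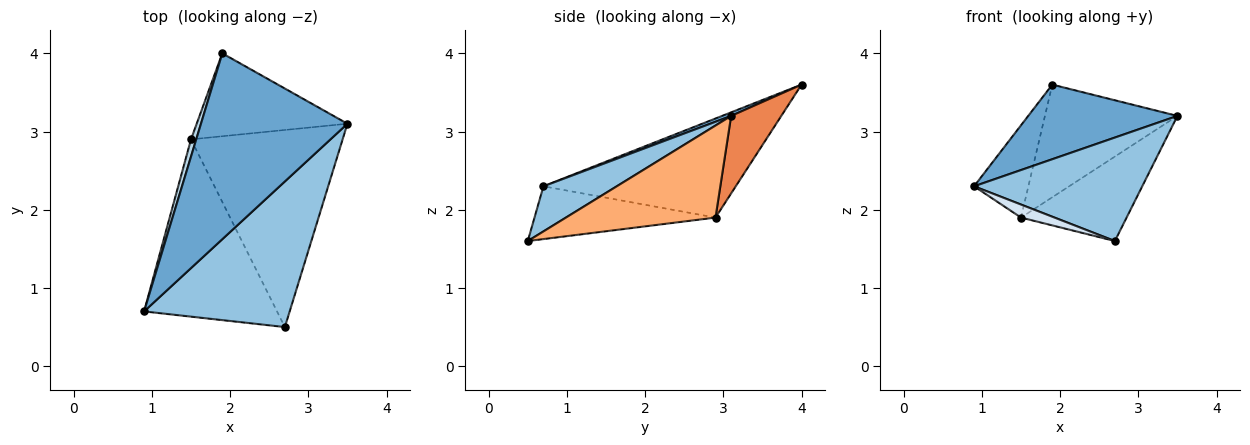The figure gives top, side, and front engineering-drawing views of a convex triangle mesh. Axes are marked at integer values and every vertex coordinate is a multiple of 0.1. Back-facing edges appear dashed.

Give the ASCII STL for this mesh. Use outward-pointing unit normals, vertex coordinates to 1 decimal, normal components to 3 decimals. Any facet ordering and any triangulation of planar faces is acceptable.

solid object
 facet normal 0.023 -0.372 0.928
  outer loop
   vertex 1.9 4.0 3.6
   vertex 0.9 0.7 2.3
   vertex 3.5 3.1 3.2
  endloop
 endfacet
 facet normal 0.245 -0.562 0.790
  outer loop
   vertex 2.7 0.5 1.6
   vertex 3.5 3.1 3.2
   vertex 0.9 0.7 2.3
  endloop
 endfacet
 facet normal -0.961 0.271 0.051
  outer loop
   vertex 1.5 2.9 1.9
   vertex 0.9 0.7 2.3
   vertex 1.9 4.0 3.6
  endloop
 endfacet
 facet normal -0.368 -0.068 -0.927
  outer loop
   vertex 1.5 2.9 1.9
   vertex 2.7 0.5 1.6
   vertex 0.9 0.7 2.3
  endloop
 endfacet
 facet normal 0.292 0.770 -0.567
  outer loop
   vertex 1.5 2.9 1.9
   vertex 1.9 4.0 3.6
   vertex 3.5 3.1 3.2
  endloop
 endfacet
 facet normal 0.487 0.344 -0.803
  outer loop
   vertex 1.5 2.9 1.9
   vertex 3.5 3.1 3.2
   vertex 2.7 0.5 1.6
  endloop
 endfacet
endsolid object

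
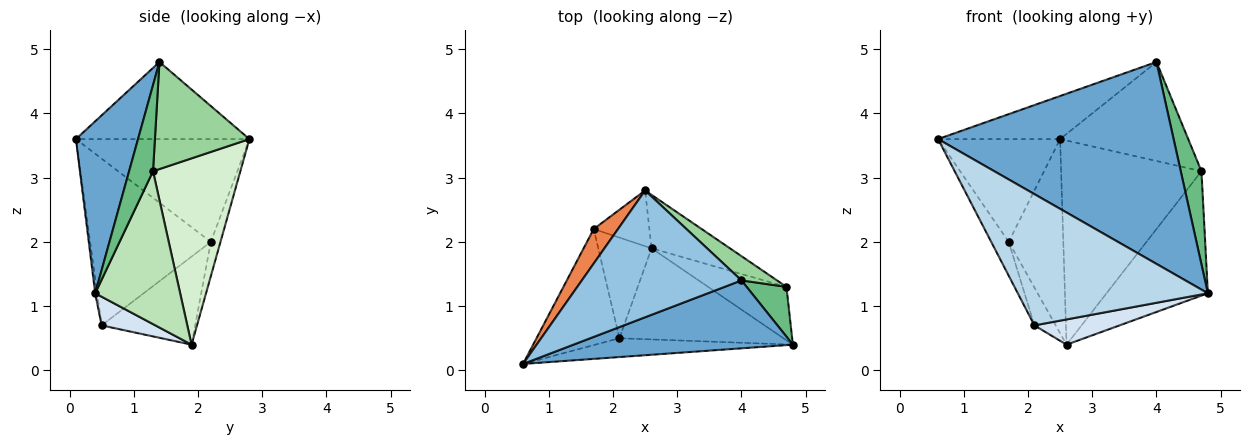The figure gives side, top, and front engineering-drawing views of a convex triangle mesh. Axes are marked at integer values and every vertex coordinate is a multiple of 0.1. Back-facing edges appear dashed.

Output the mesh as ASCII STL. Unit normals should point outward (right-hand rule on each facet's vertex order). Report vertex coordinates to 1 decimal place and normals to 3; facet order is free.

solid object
 facet normal 0.242 -0.920 0.309
  outer loop
   vertex 4.0 1.4 4.8
   vertex 0.6 0.1 3.6
   vertex 4.8 0.4 1.2
  endloop
 endfacet
 facet normal -0.416 0.293 0.861
  outer loop
   vertex 4.0 1.4 4.8
   vertex 2.5 2.8 3.6
   vertex 0.6 0.1 3.6
  endloop
 endfacet
 facet normal -0.010 -0.990 -0.142
  outer loop
   vertex 2.1 0.5 0.7
   vertex 4.8 0.4 1.2
   vertex 0.6 0.1 3.6
  endloop
 endfacet
 facet normal 0.166 -0.263 -0.950
  outer loop
   vertex 2.1 0.5 0.7
   vertex 2.6 1.9 0.4
   vertex 4.8 0.4 1.2
  endloop
 endfacet
 facet normal -0.803 0.565 0.190
  outer loop
   vertex 1.7 2.2 2.0
   vertex 0.6 0.1 3.6
   vertex 2.5 2.8 3.6
  endloop
 endfacet
 facet normal -0.167 0.948 -0.272
  outer loop
   vertex 1.7 2.2 2.0
   vertex 2.5 2.8 3.6
   vertex 2.6 1.9 0.4
  endloop
 endfacet
 facet normal -0.888 0.129 -0.442
  outer loop
   vertex 1.7 2.2 2.0
   vertex 2.1 0.5 0.7
   vertex 0.6 0.1 3.6
  endloop
 endfacet
 facet normal -0.840 0.191 -0.508
  outer loop
   vertex 1.7 2.2 2.0
   vertex 2.6 1.9 0.4
   vertex 2.1 0.5 0.7
  endloop
 endfacet
 facet normal 0.714 -0.618 0.330
  outer loop
   vertex 4.7 1.3 3.1
   vertex 4.0 1.4 4.8
   vertex 4.8 0.4 1.2
  endloop
 endfacet
 facet normal 0.582 0.790 0.193
  outer loop
   vertex 4.7 1.3 3.1
   vertex 2.5 2.8 3.6
   vertex 4.0 1.4 4.8
  endloop
 endfacet
 facet normal 0.610 0.728 -0.313
  outer loop
   vertex 4.7 1.3 3.1
   vertex 4.8 0.4 1.2
   vertex 2.6 1.9 0.4
  endloop
 endfacet
 facet normal 0.516 0.829 -0.217
  outer loop
   vertex 4.7 1.3 3.1
   vertex 2.6 1.9 0.4
   vertex 2.5 2.8 3.6
  endloop
 endfacet
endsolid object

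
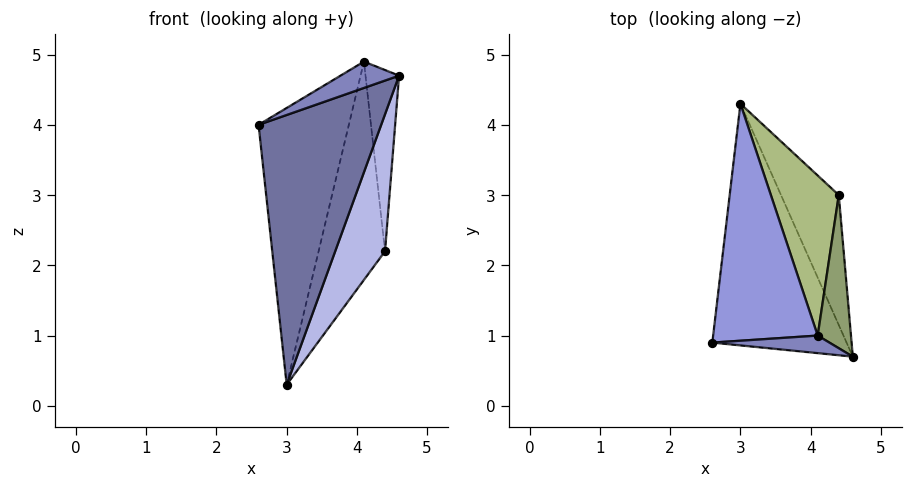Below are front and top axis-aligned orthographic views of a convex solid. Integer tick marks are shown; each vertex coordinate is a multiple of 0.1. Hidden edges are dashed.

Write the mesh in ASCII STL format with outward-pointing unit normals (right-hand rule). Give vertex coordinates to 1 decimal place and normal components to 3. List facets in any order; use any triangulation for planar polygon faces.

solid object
 facet normal 0.157 -0.736 -0.659
  outer loop
   vertex 3.0 4.3 0.3
   vertex 4.6 0.7 4.7
   vertex 2.6 0.9 4.0
  endloop
 endfacet
 facet normal -0.267 -0.802 0.535
  outer loop
   vertex 4.1 1.0 4.9
   vertex 2.6 0.9 4.0
   vertex 4.6 0.7 4.7
  endloop
 endfacet
 facet normal -0.403 0.695 0.595
  outer loop
   vertex 4.1 1.0 4.9
   vertex 3.0 4.3 0.3
   vertex 2.6 0.9 4.0
  endloop
 endfacet
 facet normal 0.252 -0.702 -0.666
  outer loop
   vertex 4.4 3.0 2.2
   vertex 4.6 0.7 4.7
   vertex 3.0 4.3 0.3
  endloop
 endfacet
 facet normal 0.582 0.621 0.525
  outer loop
   vertex 4.4 3.0 2.2
   vertex 4.1 1.0 4.9
   vertex 4.6 0.7 4.7
  endloop
 endfacet
 facet normal -0.054 0.805 0.591
  outer loop
   vertex 4.4 3.0 2.2
   vertex 3.0 4.3 0.3
   vertex 4.1 1.0 4.9
  endloop
 endfacet
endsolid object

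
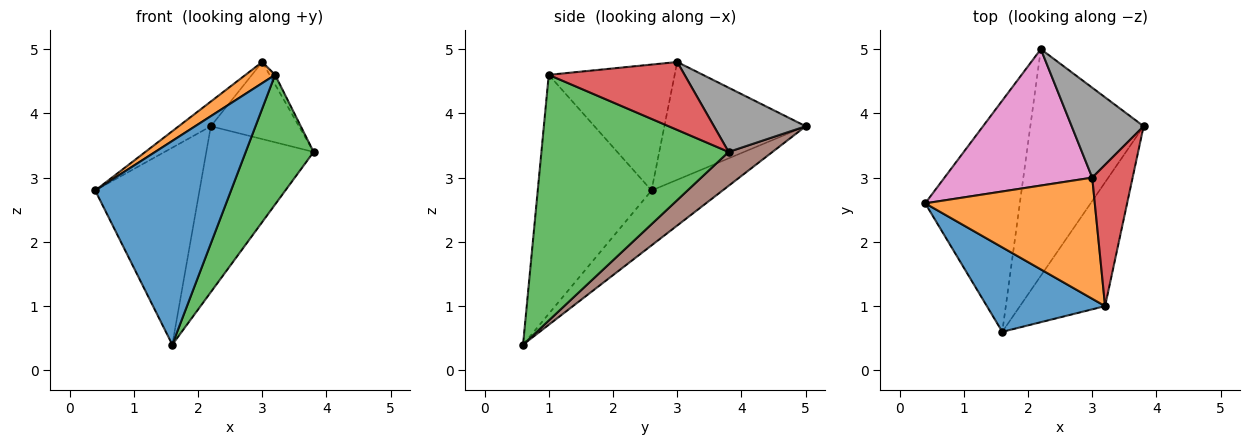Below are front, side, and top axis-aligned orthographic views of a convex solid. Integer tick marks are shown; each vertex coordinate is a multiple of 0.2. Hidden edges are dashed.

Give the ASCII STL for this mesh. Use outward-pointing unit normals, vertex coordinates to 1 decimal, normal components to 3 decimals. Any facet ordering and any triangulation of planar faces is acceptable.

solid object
 facet normal -0.612 -0.731 0.303
  outer loop
   vertex 3.2 1.0 4.6
   vertex 0.4 2.6 2.8
   vertex 1.6 0.6 0.4
  endloop
 endfacet
 facet normal -0.590 -0.139 0.795
  outer loop
   vertex 3.2 1.0 4.6
   vertex 3.0 3.0 4.8
   vertex 0.4 2.6 2.8
  endloop
 endfacet
 facet normal 0.894 -0.324 -0.310
  outer loop
   vertex 3.2 1.0 4.6
   vertex 1.6 0.6 0.4
   vertex 3.8 3.8 3.4
  endloop
 endfacet
 facet normal 0.859 0.035 0.511
  outer loop
   vertex 3.2 1.0 4.6
   vertex 3.8 3.8 3.4
   vertex 3.0 3.0 4.8
  endloop
 endfacet
 facet normal -0.404 0.593 -0.696
  outer loop
   vertex 2.2 5.0 3.8
   vertex 1.6 0.6 0.4
   vertex 0.4 2.6 2.8
  endloop
 endfacet
 facet normal 0.235 0.574 -0.784
  outer loop
   vertex 2.2 5.0 3.8
   vertex 3.8 3.8 3.4
   vertex 1.6 0.6 0.4
  endloop
 endfacet
 facet normal -0.617 0.140 0.774
  outer loop
   vertex 2.2 5.0 3.8
   vertex 0.4 2.6 2.8
   vertex 3.0 3.0 4.8
  endloop
 endfacet
 facet normal 0.561 0.539 0.628
  outer loop
   vertex 2.2 5.0 3.8
   vertex 3.0 3.0 4.8
   vertex 3.8 3.8 3.4
  endloop
 endfacet
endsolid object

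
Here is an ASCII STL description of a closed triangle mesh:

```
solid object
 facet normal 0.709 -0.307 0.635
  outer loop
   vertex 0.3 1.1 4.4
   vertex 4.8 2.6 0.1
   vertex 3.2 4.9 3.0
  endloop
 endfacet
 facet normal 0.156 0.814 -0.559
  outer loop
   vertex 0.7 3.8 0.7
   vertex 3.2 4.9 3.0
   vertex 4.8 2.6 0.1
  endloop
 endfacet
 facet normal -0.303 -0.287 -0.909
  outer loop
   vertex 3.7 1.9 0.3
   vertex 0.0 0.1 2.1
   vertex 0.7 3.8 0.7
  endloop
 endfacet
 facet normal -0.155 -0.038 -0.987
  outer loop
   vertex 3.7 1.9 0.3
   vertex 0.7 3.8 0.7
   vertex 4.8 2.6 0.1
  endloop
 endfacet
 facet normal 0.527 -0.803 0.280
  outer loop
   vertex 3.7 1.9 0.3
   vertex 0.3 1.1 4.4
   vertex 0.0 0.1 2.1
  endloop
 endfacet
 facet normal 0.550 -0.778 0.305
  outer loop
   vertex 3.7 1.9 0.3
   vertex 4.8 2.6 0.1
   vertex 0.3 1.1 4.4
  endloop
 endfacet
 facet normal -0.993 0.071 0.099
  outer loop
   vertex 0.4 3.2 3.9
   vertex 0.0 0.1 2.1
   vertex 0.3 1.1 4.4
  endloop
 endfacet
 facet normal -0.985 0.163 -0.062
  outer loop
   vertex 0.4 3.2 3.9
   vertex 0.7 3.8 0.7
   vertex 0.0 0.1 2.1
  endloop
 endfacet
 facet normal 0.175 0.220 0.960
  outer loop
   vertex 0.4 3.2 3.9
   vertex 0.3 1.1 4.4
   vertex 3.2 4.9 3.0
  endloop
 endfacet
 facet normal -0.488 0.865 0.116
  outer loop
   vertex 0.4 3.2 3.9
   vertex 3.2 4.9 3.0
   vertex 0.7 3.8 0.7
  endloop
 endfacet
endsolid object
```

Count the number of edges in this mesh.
15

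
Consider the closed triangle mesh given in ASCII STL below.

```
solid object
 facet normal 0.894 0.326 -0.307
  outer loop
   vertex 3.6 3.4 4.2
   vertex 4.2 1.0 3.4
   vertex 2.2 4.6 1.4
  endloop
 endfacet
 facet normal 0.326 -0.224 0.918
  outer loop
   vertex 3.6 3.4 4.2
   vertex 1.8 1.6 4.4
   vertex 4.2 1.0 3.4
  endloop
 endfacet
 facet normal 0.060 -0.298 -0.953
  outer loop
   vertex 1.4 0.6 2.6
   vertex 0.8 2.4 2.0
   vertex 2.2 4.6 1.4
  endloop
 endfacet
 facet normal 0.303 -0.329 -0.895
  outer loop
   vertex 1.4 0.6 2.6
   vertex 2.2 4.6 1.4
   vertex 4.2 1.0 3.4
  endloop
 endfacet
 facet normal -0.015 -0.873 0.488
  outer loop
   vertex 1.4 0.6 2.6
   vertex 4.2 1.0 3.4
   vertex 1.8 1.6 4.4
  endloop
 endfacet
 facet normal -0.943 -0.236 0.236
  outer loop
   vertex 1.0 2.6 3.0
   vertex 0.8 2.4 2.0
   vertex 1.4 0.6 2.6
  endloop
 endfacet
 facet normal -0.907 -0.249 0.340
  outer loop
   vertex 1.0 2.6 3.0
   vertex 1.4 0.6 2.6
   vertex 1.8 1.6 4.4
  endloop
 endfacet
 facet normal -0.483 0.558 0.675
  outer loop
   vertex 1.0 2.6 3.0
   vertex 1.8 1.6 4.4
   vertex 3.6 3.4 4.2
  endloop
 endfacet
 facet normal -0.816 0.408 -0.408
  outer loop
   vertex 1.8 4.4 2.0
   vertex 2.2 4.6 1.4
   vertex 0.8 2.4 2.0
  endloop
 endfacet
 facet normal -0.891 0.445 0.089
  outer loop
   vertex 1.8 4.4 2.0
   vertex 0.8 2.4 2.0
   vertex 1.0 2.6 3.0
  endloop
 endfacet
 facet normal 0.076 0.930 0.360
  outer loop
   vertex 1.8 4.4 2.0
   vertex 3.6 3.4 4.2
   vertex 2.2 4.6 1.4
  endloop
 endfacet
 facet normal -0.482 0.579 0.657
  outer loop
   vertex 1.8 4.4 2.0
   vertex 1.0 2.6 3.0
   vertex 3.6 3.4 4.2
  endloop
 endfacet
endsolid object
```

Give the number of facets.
12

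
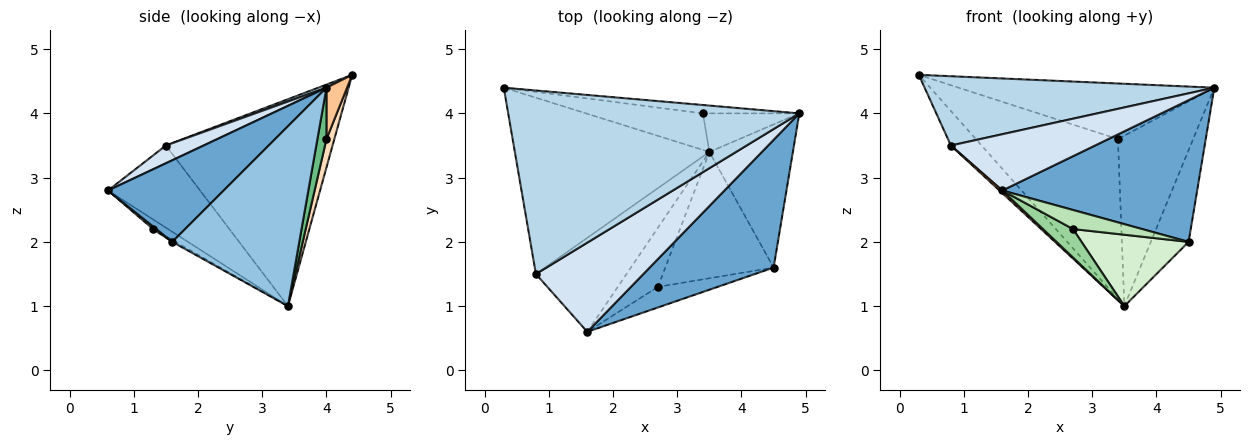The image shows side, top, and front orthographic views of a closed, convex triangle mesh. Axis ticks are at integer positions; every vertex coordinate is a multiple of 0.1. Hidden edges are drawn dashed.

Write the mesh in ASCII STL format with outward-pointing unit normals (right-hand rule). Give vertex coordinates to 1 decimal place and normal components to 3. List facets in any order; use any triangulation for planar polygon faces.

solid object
 facet normal 0.403 -0.680 0.613
  outer loop
   vertex 4.5 1.6 2.0
   vertex 4.9 4.0 4.4
   vertex 1.6 0.6 2.8
  endloop
 endfacet
 facet normal 0.876 0.261 -0.407
  outer loop
   vertex 4.5 1.6 2.0
   vertex 3.5 3.4 1.0
   vertex 4.9 4.0 4.4
  endloop
 endfacet
 facet normal 0.010 -0.353 0.936
  outer loop
   vertex 0.8 1.5 3.5
   vertex 4.9 4.0 4.4
   vertex 0.3 4.4 4.6
  endloop
 endfacet
 facet normal 0.138 -0.528 0.838
  outer loop
   vertex 0.8 1.5 3.5
   vertex 1.6 0.6 2.8
   vertex 4.9 4.0 4.4
  endloop
 endfacet
 facet normal -0.722 0.133 -0.679
  outer loop
   vertex 0.8 1.5 3.5
   vertex 0.3 4.4 4.6
   vertex 3.5 3.4 1.0
  endloop
 endfacet
 facet normal -0.671 -0.021 -0.741
  outer loop
   vertex 0.8 1.5 3.5
   vertex 3.5 3.4 1.0
   vertex 1.6 0.6 2.8
  endloop
 endfacet
 facet normal 0.079 0.986 -0.149
  outer loop
   vertex 3.4 4.0 3.6
   vertex 0.3 4.4 4.6
   vertex 4.9 4.0 4.4
  endloop
 endfacet
 facet normal 0.054 0.973 -0.223
  outer loop
   vertex 3.4 4.0 3.6
   vertex 3.5 3.4 1.0
   vertex 0.3 4.4 4.6
  endloop
 endfacet
 facet normal 0.117 0.969 -0.219
  outer loop
   vertex 3.4 4.0 3.6
   vertex 4.9 4.0 4.4
   vertex 3.5 3.4 1.0
  endloop
 endfacet
 facet normal -0.211 -0.423 -0.881
  outer loop
   vertex 2.7 1.3 2.2
   vertex 1.6 0.6 2.8
   vertex 3.5 3.4 1.0
  endloop
 endfacet
 facet normal 0.032 -0.679 -0.734
  outer loop
   vertex 2.7 1.3 2.2
   vertex 4.5 1.6 2.0
   vertex 1.6 0.6 2.8
  endloop
 endfacet
 facet normal -0.015 -0.492 -0.871
  outer loop
   vertex 2.7 1.3 2.2
   vertex 3.5 3.4 1.0
   vertex 4.5 1.6 2.0
  endloop
 endfacet
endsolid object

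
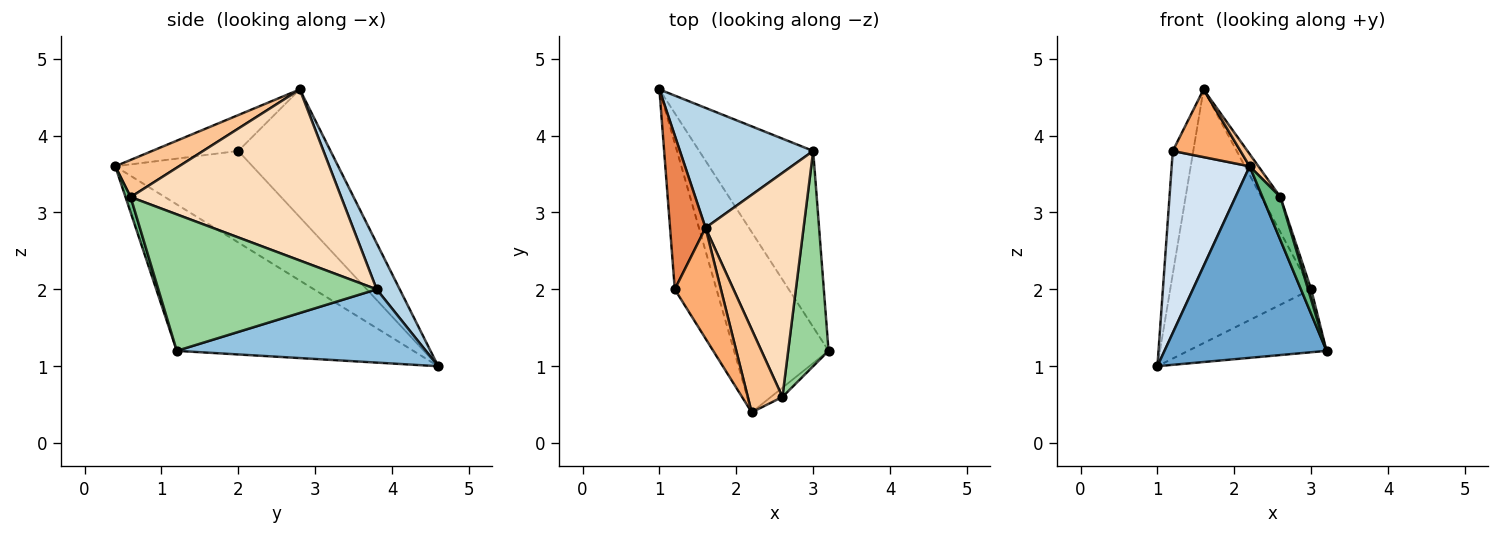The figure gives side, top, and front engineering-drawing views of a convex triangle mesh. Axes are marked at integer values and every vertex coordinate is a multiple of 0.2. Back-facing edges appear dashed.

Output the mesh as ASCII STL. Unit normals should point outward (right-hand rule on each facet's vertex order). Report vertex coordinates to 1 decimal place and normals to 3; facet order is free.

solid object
 facet normal -0.728 -0.499 -0.470
  outer loop
   vertex 2.2 0.4 3.6
   vertex 1.0 4.6 1.0
   vertex 3.2 1.2 1.2
  endloop
 endfacet
 facet normal 0.518 0.288 -0.806
  outer loop
   vertex 3.0 3.8 2.0
   vertex 3.2 1.2 1.2
   vertex 1.0 4.6 1.0
  endloop
 endfacet
 facet normal 0.146 0.894 0.423
  outer loop
   vertex 3.0 3.8 2.0
   vertex 1.0 4.6 1.0
   vertex 1.6 2.8 4.6
  endloop
 endfacet
 facet normal -0.808 -0.459 -0.369
  outer loop
   vertex 1.2 2.0 3.8
   vertex 1.0 4.6 1.0
   vertex 2.2 0.4 3.6
  endloop
 endfacet
 facet normal -0.942 0.209 0.262
  outer loop
   vertex 1.2 2.0 3.8
   vertex 1.6 2.8 4.6
   vertex 1.0 4.6 1.0
  endloop
 endfacet
 facet normal -0.553 -0.434 0.711
  outer loop
   vertex 1.2 2.0 3.8
   vertex 2.2 0.4 3.6
   vertex 1.6 2.8 4.6
  endloop
 endfacet
 facet normal 0.728 -0.100 0.678
  outer loop
   vertex 2.6 0.6 3.2
   vertex 1.6 2.8 4.6
   vertex 2.2 0.4 3.6
  endloop
 endfacet
 facet normal 0.865 0.078 0.496
  outer loop
   vertex 2.6 0.6 3.2
   vertex 3.0 3.8 2.0
   vertex 1.6 2.8 4.6
  endloop
 endfacet
 facet normal 0.269 -0.942 -0.202
  outer loop
   vertex 2.6 0.6 3.2
   vertex 2.2 0.4 3.6
   vertex 3.2 1.2 1.2
  endloop
 endfacet
 facet normal 0.959 -0.014 0.284
  outer loop
   vertex 2.6 0.6 3.2
   vertex 3.2 1.2 1.2
   vertex 3.0 3.8 2.0
  endloop
 endfacet
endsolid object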